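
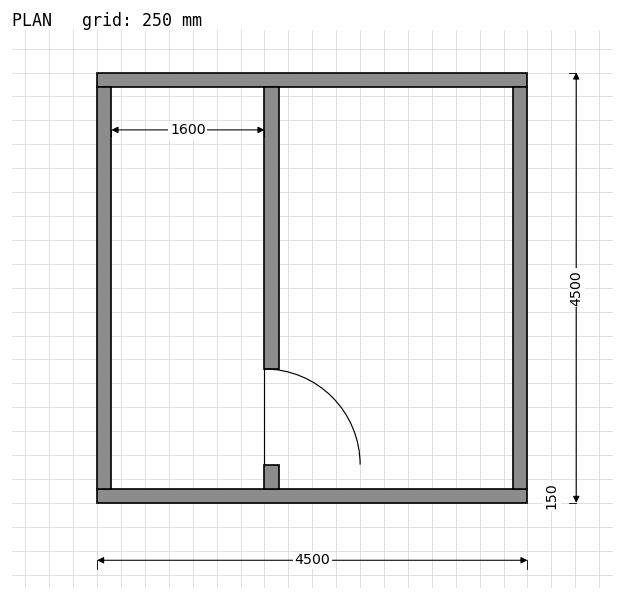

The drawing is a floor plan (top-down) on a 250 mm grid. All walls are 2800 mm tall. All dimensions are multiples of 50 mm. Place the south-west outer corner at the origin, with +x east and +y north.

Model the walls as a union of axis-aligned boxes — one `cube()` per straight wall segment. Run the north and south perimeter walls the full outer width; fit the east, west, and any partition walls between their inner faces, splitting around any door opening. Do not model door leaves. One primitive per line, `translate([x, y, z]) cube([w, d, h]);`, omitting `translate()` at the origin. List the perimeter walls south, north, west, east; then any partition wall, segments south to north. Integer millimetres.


cube([4500, 150, 2800]);
translate([0, 4350, 0]) cube([4500, 150, 2800]);
translate([0, 150, 0]) cube([150, 4200, 2800]);
translate([4350, 150, 0]) cube([150, 4200, 2800]);
translate([1750, 150, 0]) cube([150, 250, 2800]);
translate([1750, 1400, 0]) cube([150, 2950, 2800]);


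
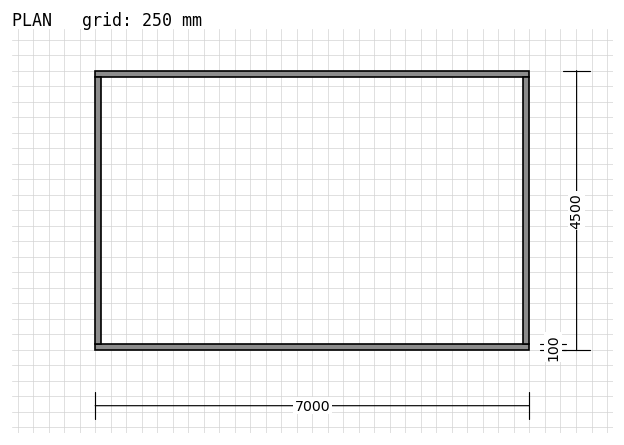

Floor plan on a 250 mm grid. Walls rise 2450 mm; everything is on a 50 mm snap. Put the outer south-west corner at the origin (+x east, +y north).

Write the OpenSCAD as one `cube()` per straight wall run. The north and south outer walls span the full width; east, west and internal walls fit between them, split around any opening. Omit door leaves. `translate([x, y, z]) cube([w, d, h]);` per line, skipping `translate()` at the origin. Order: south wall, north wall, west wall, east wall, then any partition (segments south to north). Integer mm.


cube([7000, 100, 2450]);
translate([0, 4400, 0]) cube([7000, 100, 2450]);
translate([0, 100, 0]) cube([100, 4300, 2450]);
translate([6900, 100, 0]) cube([100, 4300, 2450]);


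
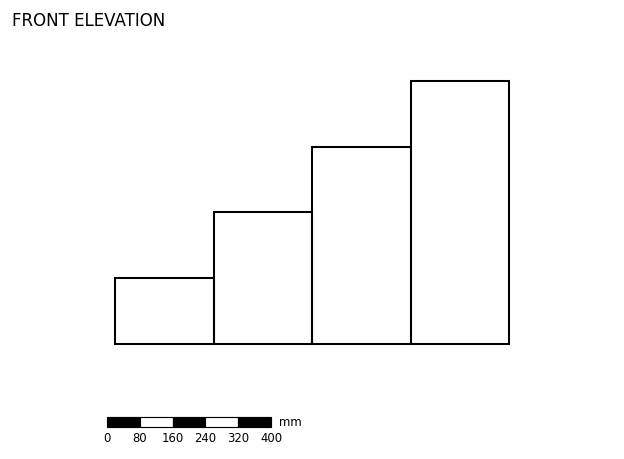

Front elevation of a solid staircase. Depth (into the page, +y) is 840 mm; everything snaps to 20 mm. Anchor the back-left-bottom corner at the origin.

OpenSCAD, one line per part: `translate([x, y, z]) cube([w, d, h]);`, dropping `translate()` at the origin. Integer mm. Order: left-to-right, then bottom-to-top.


cube([240, 840, 160]);
translate([240, 0, 0]) cube([240, 840, 320]);
translate([480, 0, 0]) cube([240, 840, 480]);
translate([720, 0, 0]) cube([240, 840, 640]);


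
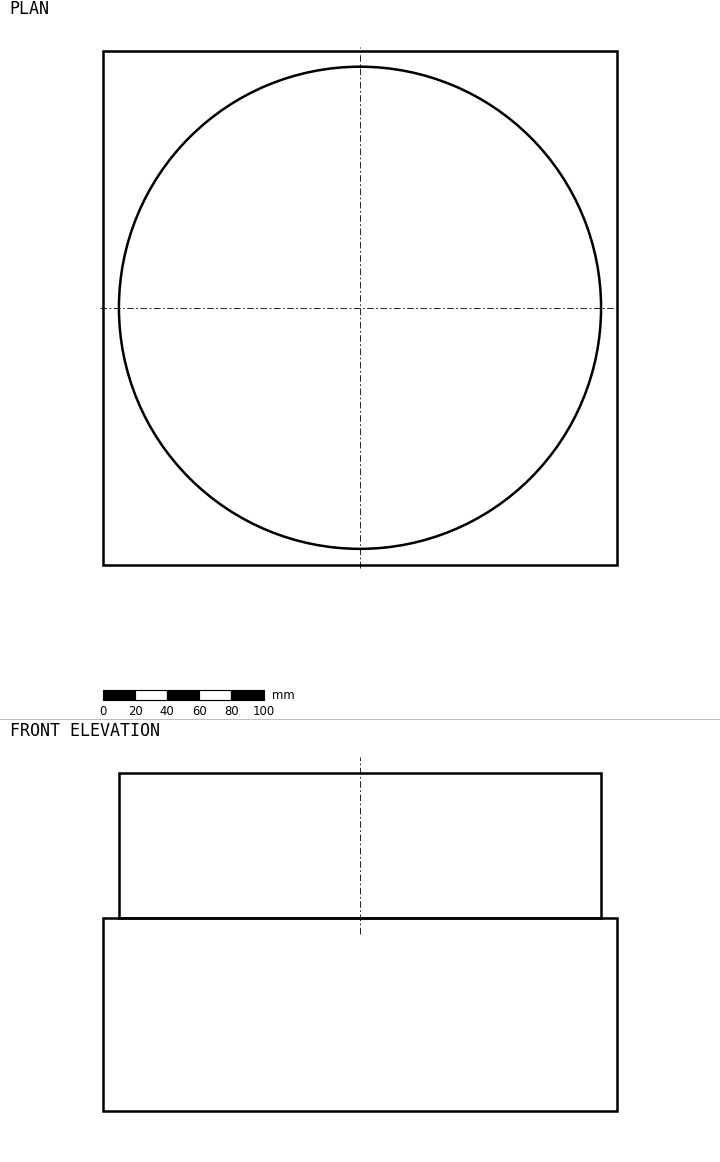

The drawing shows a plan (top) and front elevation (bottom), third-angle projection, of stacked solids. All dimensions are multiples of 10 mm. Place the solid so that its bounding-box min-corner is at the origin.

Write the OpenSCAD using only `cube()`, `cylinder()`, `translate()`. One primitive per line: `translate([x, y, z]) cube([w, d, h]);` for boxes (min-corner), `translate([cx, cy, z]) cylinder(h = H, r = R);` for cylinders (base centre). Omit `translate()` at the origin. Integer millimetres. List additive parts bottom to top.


cube([320, 320, 120]);
translate([160, 160, 120]) cylinder(h = 90, r = 150);


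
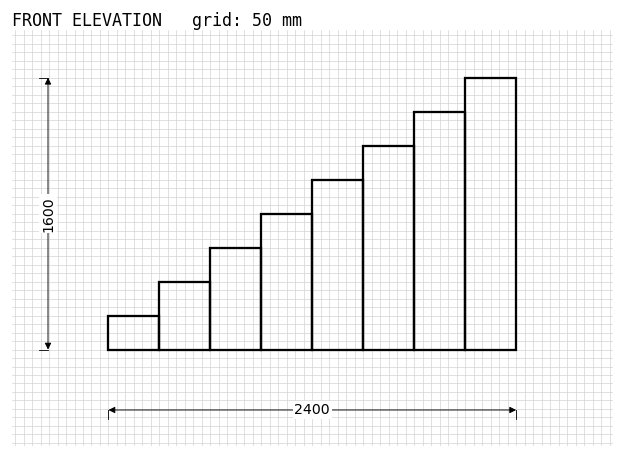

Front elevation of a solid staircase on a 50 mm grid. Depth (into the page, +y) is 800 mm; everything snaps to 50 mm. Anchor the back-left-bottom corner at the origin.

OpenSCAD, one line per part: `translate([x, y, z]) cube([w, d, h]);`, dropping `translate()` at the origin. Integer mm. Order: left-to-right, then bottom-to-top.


cube([300, 800, 200]);
translate([300, 0, 0]) cube([300, 800, 400]);
translate([600, 0, 0]) cube([300, 800, 600]);
translate([900, 0, 0]) cube([300, 800, 800]);
translate([1200, 0, 0]) cube([300, 800, 1000]);
translate([1500, 0, 0]) cube([300, 800, 1200]);
translate([1800, 0, 0]) cube([300, 800, 1400]);
translate([2100, 0, 0]) cube([300, 800, 1600]);


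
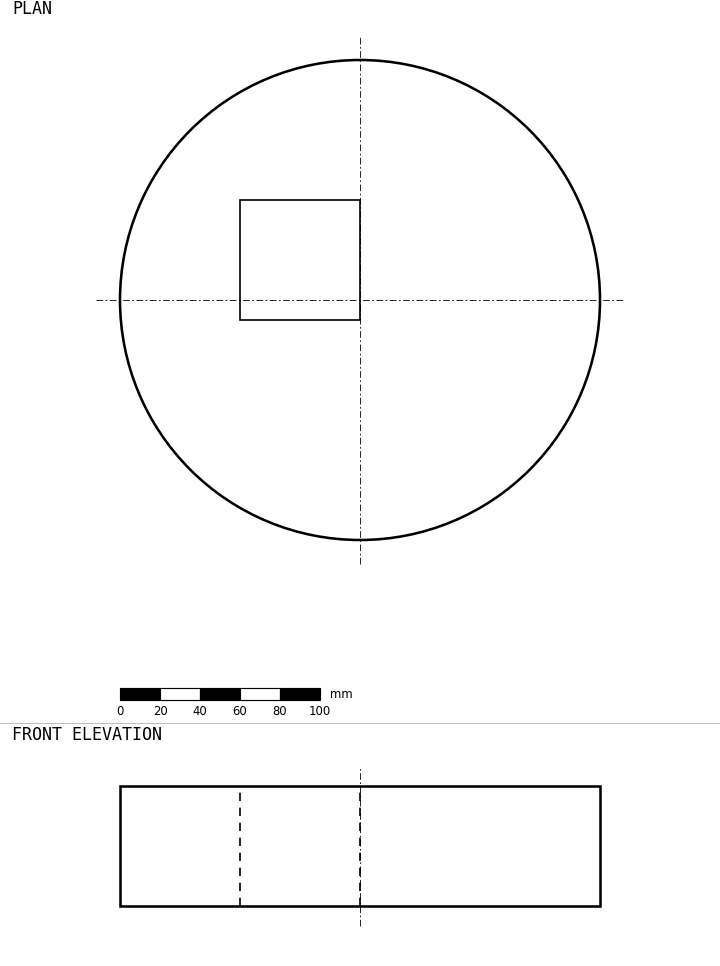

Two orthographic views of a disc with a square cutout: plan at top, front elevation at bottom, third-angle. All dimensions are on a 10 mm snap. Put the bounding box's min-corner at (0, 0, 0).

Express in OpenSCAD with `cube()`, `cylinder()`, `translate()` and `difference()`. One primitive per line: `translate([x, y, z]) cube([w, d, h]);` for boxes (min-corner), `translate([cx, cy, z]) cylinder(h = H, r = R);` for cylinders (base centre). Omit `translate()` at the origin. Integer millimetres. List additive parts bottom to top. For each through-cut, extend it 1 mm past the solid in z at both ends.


difference() {
  translate([120, 120, 0]) cylinder(h = 60, r = 120);
  translate([60, 110, -1]) cube([60, 60, 62]);
}


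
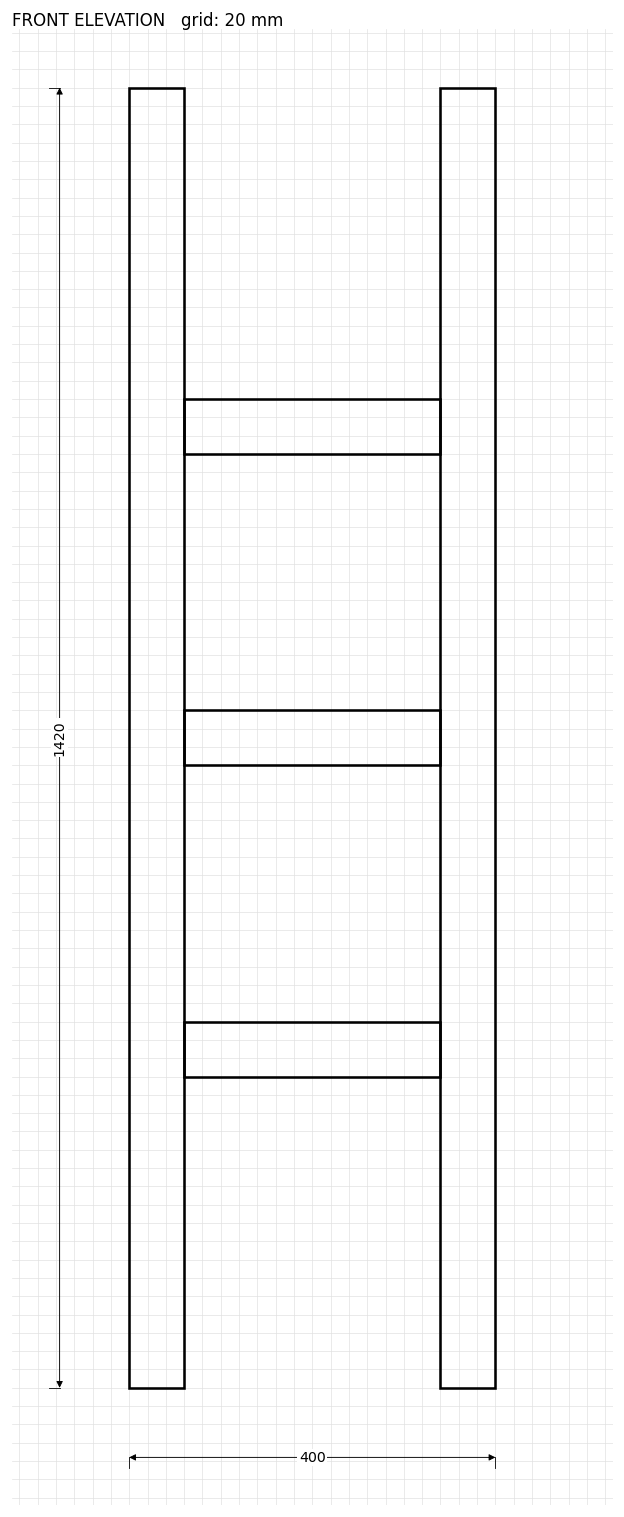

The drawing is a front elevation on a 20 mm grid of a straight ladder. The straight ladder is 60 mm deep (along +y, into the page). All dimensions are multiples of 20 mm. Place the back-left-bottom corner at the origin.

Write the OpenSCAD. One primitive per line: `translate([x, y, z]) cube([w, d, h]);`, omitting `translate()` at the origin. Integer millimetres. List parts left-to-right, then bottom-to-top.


cube([60, 60, 1420]);
translate([60, 0, 340]) cube([280, 60, 60]);
translate([60, 0, 680]) cube([280, 60, 60]);
translate([60, 0, 1020]) cube([280, 60, 60]);
translate([340, 0, 0]) cube([60, 60, 1420]);


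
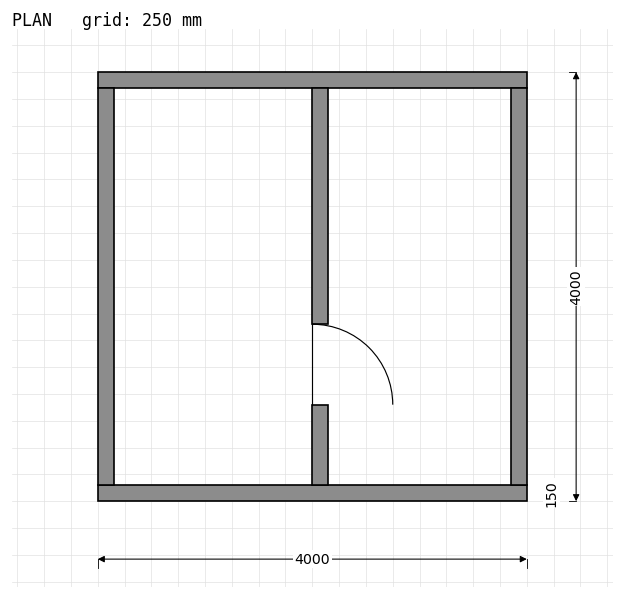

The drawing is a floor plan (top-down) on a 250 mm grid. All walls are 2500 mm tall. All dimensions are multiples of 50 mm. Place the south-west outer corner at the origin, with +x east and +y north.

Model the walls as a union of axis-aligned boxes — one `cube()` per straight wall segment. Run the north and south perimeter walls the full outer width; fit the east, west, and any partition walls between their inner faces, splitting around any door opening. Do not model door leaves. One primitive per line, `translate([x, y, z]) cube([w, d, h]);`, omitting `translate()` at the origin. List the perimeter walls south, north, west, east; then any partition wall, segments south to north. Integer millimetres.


cube([4000, 150, 2500]);
translate([0, 3850, 0]) cube([4000, 150, 2500]);
translate([0, 150, 0]) cube([150, 3700, 2500]);
translate([3850, 150, 0]) cube([150, 3700, 2500]);
translate([2000, 150, 0]) cube([150, 750, 2500]);
translate([2000, 1650, 0]) cube([150, 2200, 2500]);


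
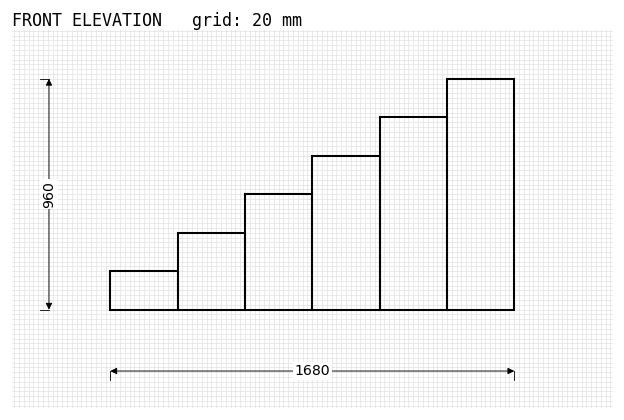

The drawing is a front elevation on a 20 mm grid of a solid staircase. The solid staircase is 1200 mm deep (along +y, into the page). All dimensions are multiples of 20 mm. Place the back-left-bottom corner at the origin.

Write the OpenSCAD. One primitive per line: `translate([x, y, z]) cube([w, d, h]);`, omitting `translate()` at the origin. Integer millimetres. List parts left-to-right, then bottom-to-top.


cube([280, 1200, 160]);
translate([280, 0, 0]) cube([280, 1200, 320]);
translate([560, 0, 0]) cube([280, 1200, 480]);
translate([840, 0, 0]) cube([280, 1200, 640]);
translate([1120, 0, 0]) cube([280, 1200, 800]);
translate([1400, 0, 0]) cube([280, 1200, 960]);


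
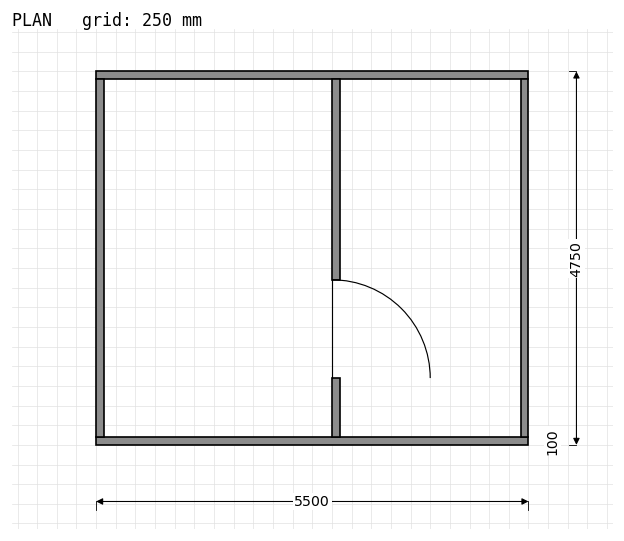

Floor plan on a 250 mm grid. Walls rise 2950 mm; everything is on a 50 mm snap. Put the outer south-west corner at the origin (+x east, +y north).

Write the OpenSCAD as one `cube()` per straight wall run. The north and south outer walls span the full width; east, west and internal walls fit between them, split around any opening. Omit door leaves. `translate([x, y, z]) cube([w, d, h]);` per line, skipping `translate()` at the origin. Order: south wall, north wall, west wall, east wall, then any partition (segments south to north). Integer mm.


cube([5500, 100, 2950]);
translate([0, 4650, 0]) cube([5500, 100, 2950]);
translate([0, 100, 0]) cube([100, 4550, 2950]);
translate([5400, 100, 0]) cube([100, 4550, 2950]);
translate([3000, 100, 0]) cube([100, 750, 2950]);
translate([3000, 2100, 0]) cube([100, 2550, 2950]);


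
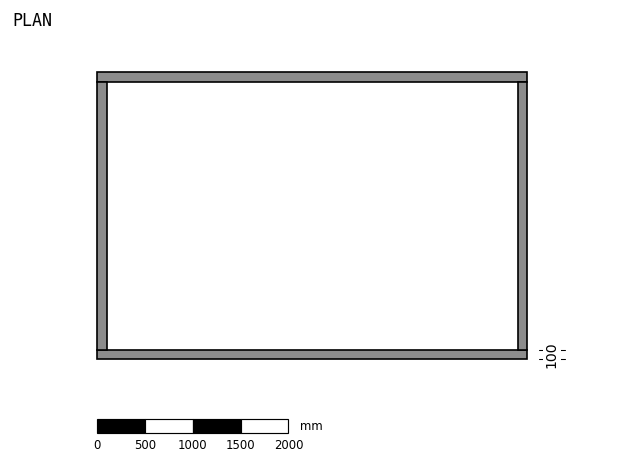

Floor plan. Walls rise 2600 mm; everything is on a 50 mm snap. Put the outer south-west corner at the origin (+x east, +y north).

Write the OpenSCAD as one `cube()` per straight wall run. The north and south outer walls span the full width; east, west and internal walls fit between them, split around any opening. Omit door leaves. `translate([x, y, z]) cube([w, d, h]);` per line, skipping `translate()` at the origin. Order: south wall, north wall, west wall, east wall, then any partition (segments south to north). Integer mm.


cube([4500, 100, 2600]);
translate([0, 2900, 0]) cube([4500, 100, 2600]);
translate([0, 100, 0]) cube([100, 2800, 2600]);
translate([4400, 100, 0]) cube([100, 2800, 2600]);


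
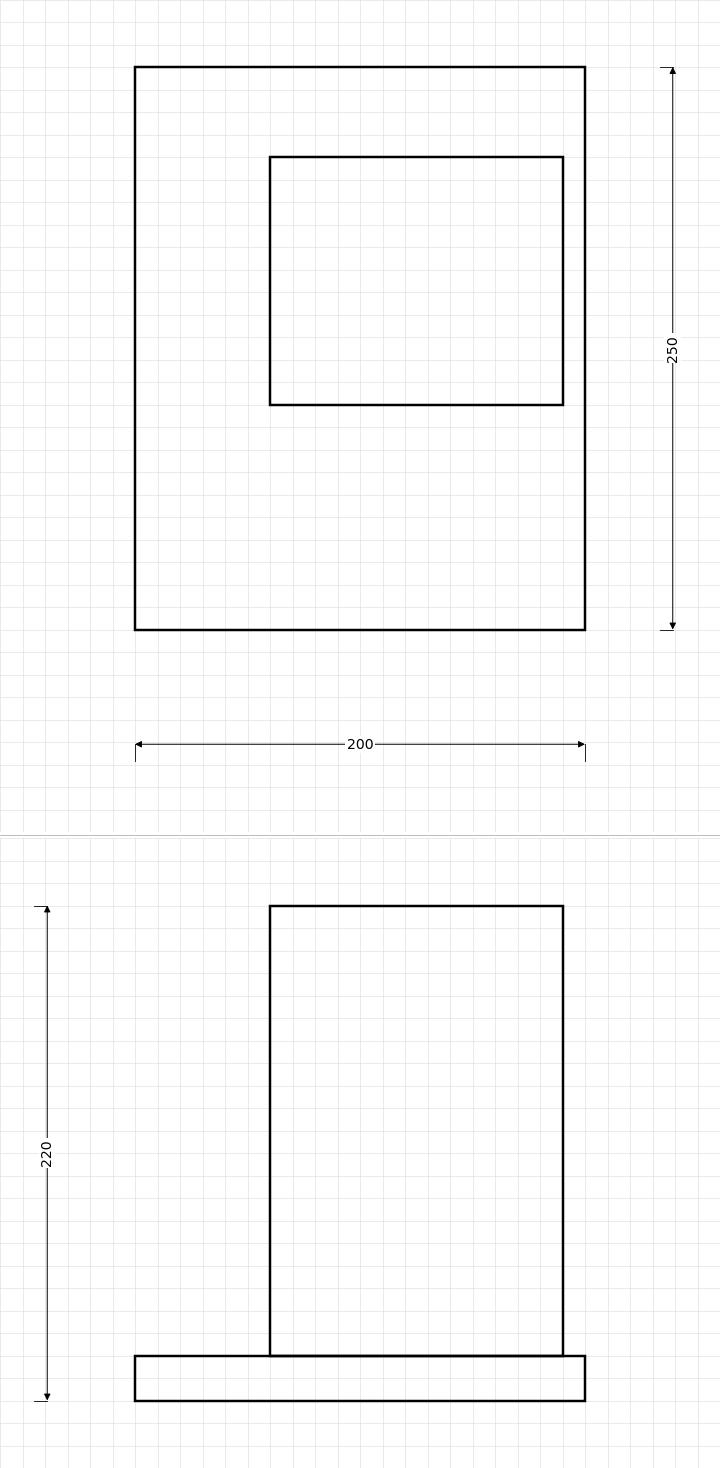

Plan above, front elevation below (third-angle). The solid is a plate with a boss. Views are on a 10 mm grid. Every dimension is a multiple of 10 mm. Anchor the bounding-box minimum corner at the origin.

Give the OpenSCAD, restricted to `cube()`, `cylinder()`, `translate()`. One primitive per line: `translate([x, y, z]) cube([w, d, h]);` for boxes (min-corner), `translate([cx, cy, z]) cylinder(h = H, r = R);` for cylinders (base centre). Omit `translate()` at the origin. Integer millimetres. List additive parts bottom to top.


cube([200, 250, 20]);
translate([60, 100, 20]) cube([130, 110, 200]);


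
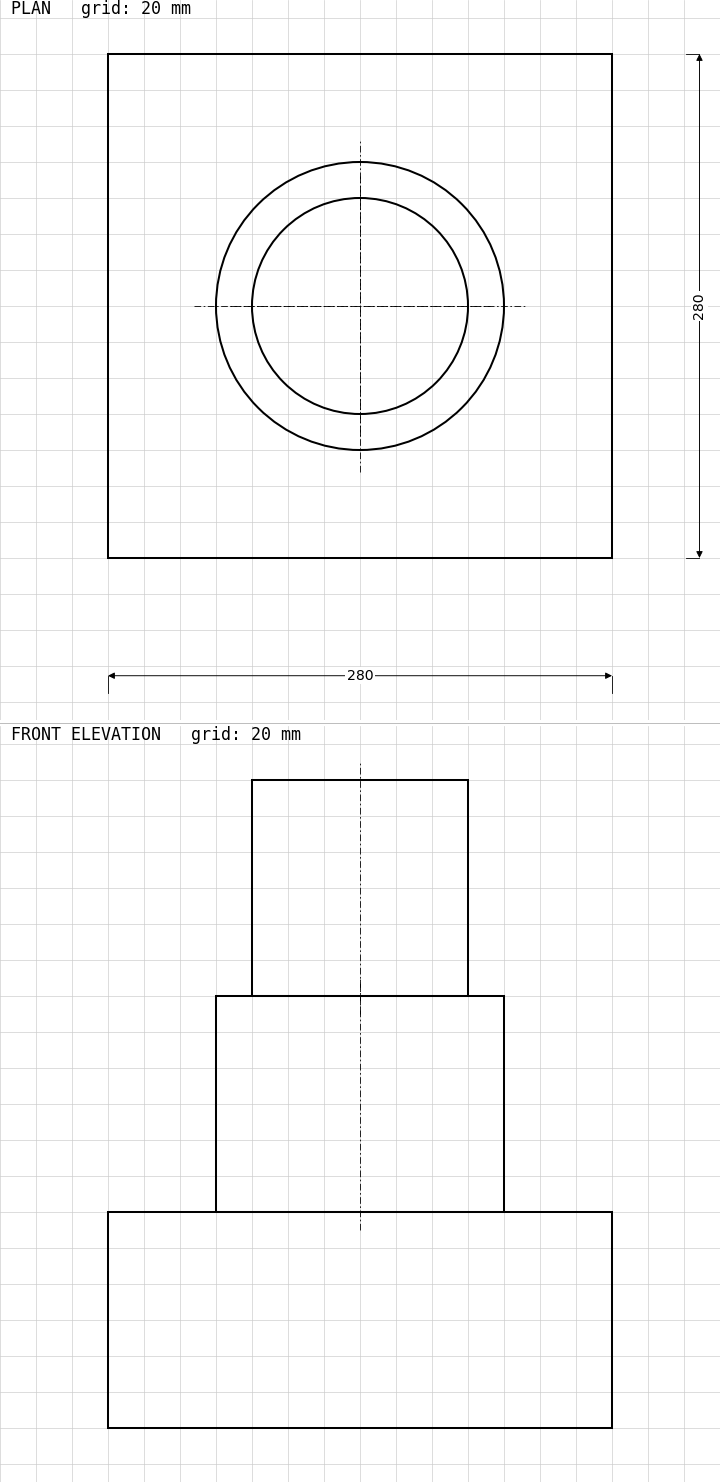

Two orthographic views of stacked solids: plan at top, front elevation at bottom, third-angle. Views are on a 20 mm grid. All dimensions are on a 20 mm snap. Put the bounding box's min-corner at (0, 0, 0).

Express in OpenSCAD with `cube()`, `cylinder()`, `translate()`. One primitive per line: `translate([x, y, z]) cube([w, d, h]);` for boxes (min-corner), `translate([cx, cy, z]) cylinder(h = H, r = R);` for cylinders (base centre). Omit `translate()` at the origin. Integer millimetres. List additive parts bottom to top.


cube([280, 280, 120]);
translate([140, 140, 120]) cylinder(h = 120, r = 80);
translate([140, 140, 240]) cylinder(h = 120, r = 60);


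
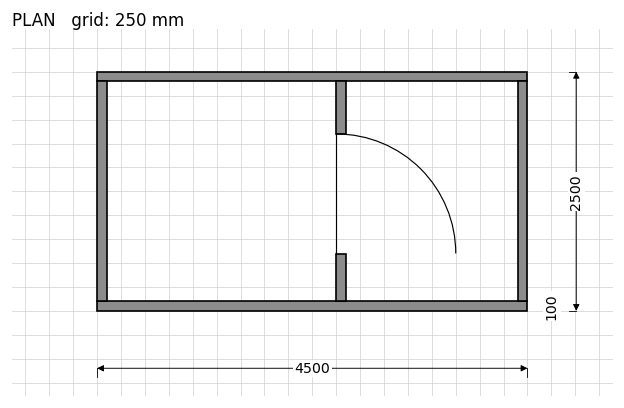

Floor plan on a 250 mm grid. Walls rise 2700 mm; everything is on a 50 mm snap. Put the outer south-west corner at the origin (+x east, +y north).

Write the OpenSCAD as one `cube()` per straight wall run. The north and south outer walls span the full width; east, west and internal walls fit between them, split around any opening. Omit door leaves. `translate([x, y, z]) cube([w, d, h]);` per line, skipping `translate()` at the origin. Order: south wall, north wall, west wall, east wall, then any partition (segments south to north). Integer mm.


cube([4500, 100, 2700]);
translate([0, 2400, 0]) cube([4500, 100, 2700]);
translate([0, 100, 0]) cube([100, 2300, 2700]);
translate([4400, 100, 0]) cube([100, 2300, 2700]);
translate([2500, 100, 0]) cube([100, 500, 2700]);
translate([2500, 1850, 0]) cube([100, 550, 2700]);


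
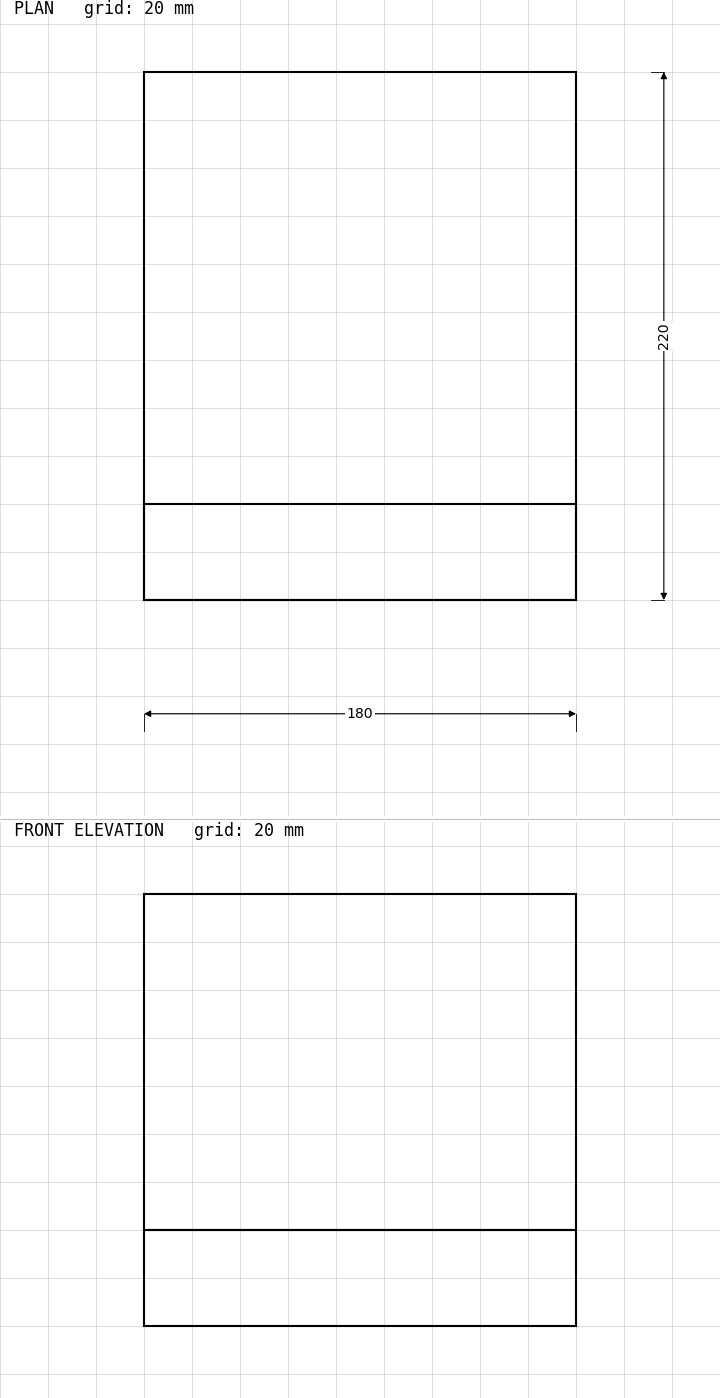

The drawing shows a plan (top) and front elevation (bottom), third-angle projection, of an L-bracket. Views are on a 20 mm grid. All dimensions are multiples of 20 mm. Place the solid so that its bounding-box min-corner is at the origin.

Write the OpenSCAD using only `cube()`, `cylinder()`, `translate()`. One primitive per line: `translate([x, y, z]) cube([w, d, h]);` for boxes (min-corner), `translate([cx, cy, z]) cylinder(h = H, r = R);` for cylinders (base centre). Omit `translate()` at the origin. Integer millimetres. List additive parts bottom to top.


cube([180, 220, 40]);
translate([0, 0, 40]) cube([180, 40, 140]);


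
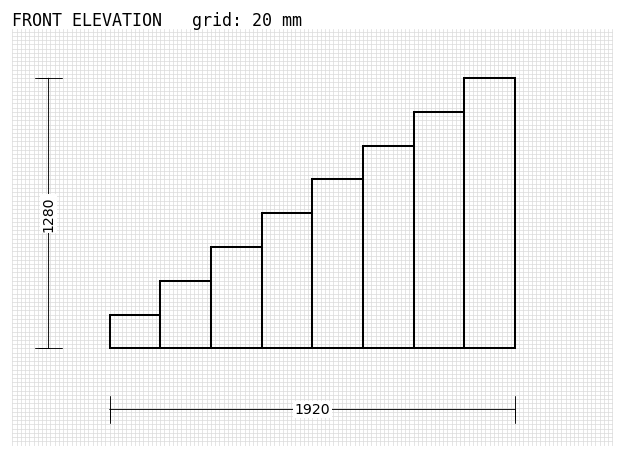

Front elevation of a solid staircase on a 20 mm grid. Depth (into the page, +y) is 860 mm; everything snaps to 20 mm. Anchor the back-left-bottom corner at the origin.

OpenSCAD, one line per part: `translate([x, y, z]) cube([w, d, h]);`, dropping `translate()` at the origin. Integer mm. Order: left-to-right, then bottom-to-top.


cube([240, 860, 160]);
translate([240, 0, 0]) cube([240, 860, 320]);
translate([480, 0, 0]) cube([240, 860, 480]);
translate([720, 0, 0]) cube([240, 860, 640]);
translate([960, 0, 0]) cube([240, 860, 800]);
translate([1200, 0, 0]) cube([240, 860, 960]);
translate([1440, 0, 0]) cube([240, 860, 1120]);
translate([1680, 0, 0]) cube([240, 860, 1280]);


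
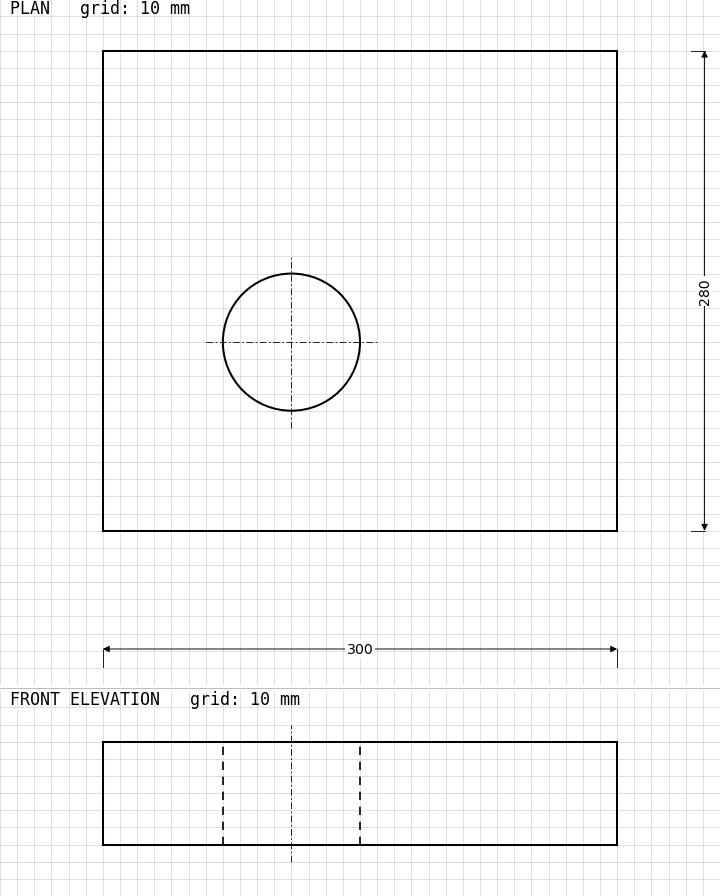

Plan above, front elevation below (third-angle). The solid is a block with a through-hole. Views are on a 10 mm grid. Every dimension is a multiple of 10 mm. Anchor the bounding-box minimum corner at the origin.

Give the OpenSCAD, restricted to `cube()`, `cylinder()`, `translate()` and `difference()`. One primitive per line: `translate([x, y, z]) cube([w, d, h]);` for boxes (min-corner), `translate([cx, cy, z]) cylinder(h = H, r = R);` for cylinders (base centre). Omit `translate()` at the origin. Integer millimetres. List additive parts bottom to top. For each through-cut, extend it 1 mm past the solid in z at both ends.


difference() {
  cube([300, 280, 60]);
  translate([110, 110, -1]) cylinder(h = 62, r = 40);
}


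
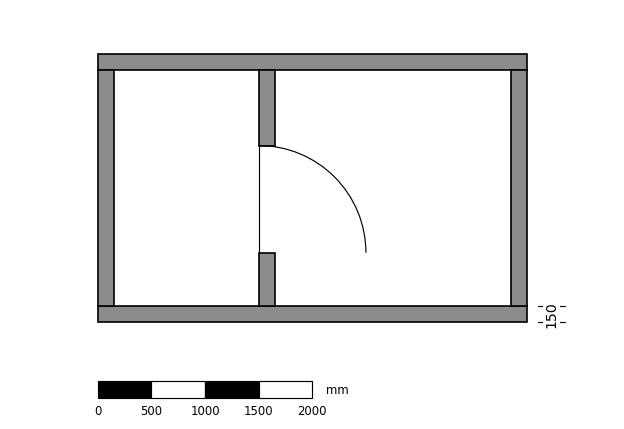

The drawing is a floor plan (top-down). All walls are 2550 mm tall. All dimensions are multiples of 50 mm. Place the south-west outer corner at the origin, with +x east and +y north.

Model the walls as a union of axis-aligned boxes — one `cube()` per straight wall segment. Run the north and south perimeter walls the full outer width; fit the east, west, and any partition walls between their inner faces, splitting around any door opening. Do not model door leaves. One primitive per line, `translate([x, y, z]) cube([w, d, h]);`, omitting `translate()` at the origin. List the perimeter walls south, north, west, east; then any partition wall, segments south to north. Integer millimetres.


cube([4000, 150, 2550]);
translate([0, 2350, 0]) cube([4000, 150, 2550]);
translate([0, 150, 0]) cube([150, 2200, 2550]);
translate([3850, 150, 0]) cube([150, 2200, 2550]);
translate([1500, 150, 0]) cube([150, 500, 2550]);
translate([1500, 1650, 0]) cube([150, 700, 2550]);


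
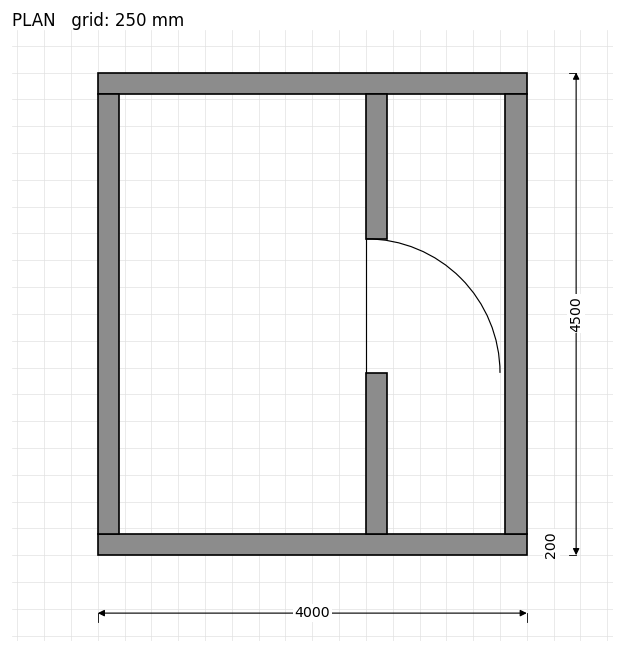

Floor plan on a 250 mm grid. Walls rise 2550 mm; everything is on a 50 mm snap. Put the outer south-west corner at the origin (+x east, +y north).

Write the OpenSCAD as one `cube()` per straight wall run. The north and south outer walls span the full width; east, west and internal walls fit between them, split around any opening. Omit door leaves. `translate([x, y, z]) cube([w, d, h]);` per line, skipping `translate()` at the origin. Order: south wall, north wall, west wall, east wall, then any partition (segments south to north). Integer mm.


cube([4000, 200, 2550]);
translate([0, 4300, 0]) cube([4000, 200, 2550]);
translate([0, 200, 0]) cube([200, 4100, 2550]);
translate([3800, 200, 0]) cube([200, 4100, 2550]);
translate([2500, 200, 0]) cube([200, 1500, 2550]);
translate([2500, 2950, 0]) cube([200, 1350, 2550]);


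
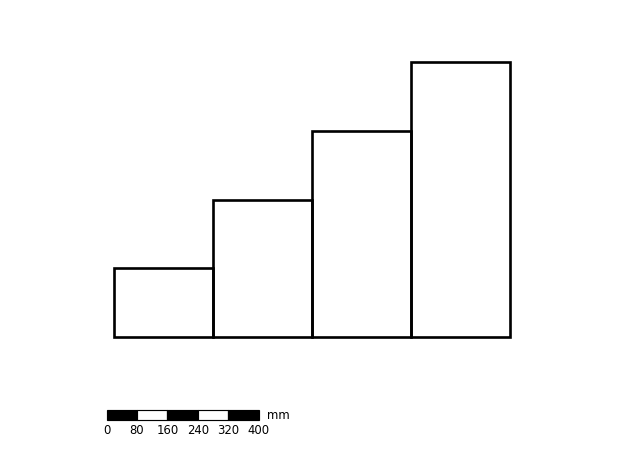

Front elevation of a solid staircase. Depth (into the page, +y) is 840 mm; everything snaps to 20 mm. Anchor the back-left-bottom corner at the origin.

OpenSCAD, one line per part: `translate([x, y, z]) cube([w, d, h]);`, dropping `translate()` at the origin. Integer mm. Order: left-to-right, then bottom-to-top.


cube([260, 840, 180]);
translate([260, 0, 0]) cube([260, 840, 360]);
translate([520, 0, 0]) cube([260, 840, 540]);
translate([780, 0, 0]) cube([260, 840, 720]);


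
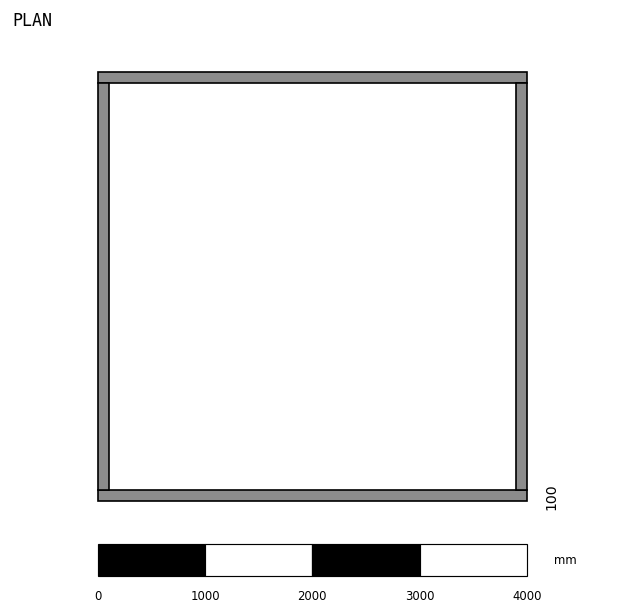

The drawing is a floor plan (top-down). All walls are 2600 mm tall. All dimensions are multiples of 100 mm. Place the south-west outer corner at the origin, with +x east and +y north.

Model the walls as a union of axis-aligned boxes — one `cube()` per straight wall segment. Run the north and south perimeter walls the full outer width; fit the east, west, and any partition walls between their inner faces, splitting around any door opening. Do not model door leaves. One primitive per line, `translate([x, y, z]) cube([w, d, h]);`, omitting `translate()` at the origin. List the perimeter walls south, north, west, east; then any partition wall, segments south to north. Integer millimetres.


cube([4000, 100, 2600]);
translate([0, 3900, 0]) cube([4000, 100, 2600]);
translate([0, 100, 0]) cube([100, 3800, 2600]);
translate([3900, 100, 0]) cube([100, 3800, 2600]);


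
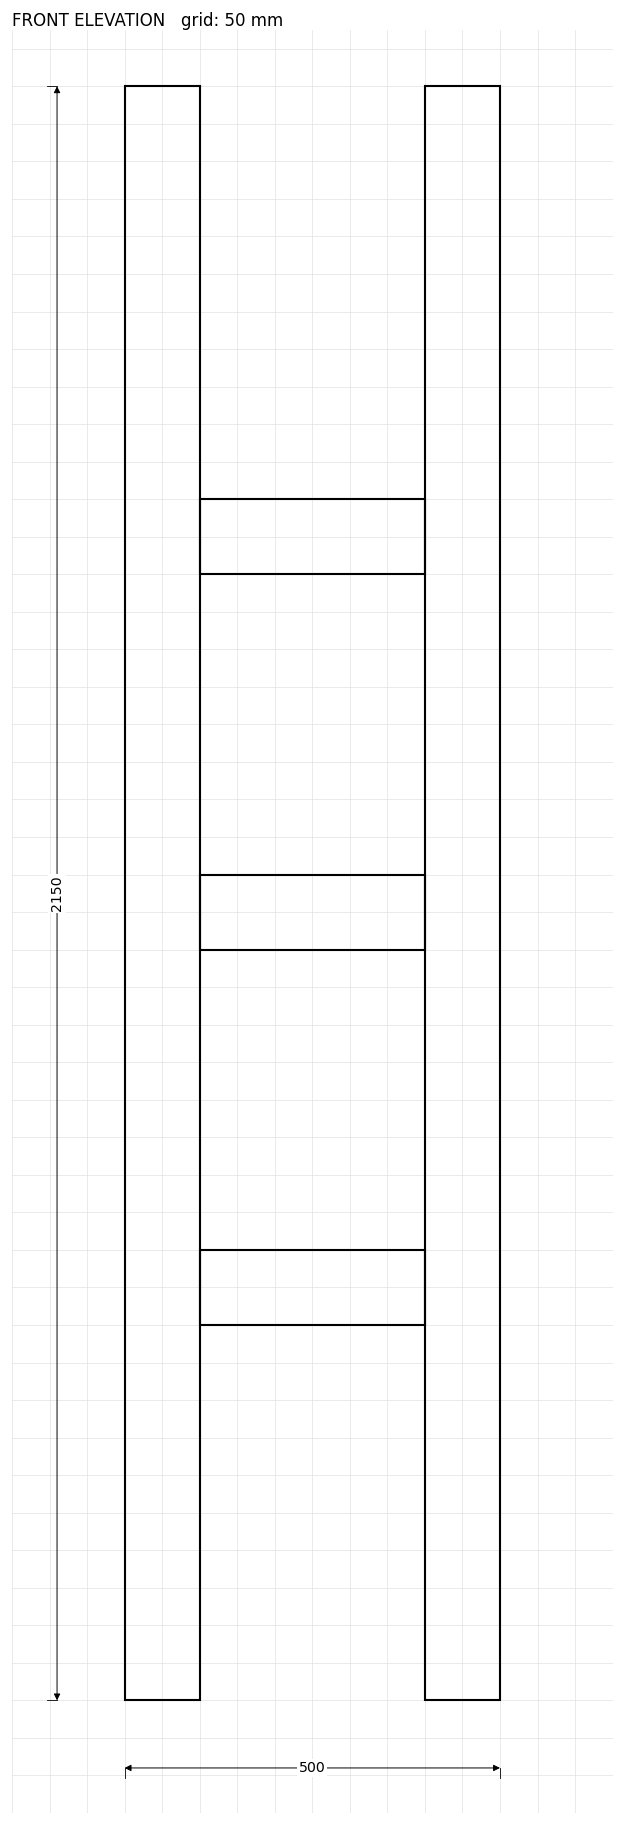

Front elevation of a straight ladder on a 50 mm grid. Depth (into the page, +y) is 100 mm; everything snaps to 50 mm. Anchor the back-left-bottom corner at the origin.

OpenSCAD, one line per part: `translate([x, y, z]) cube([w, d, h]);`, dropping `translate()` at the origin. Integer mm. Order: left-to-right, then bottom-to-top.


cube([100, 100, 2150]);
translate([100, 0, 500]) cube([300, 100, 100]);
translate([100, 0, 1000]) cube([300, 100, 100]);
translate([100, 0, 1500]) cube([300, 100, 100]);
translate([400, 0, 0]) cube([100, 100, 2150]);


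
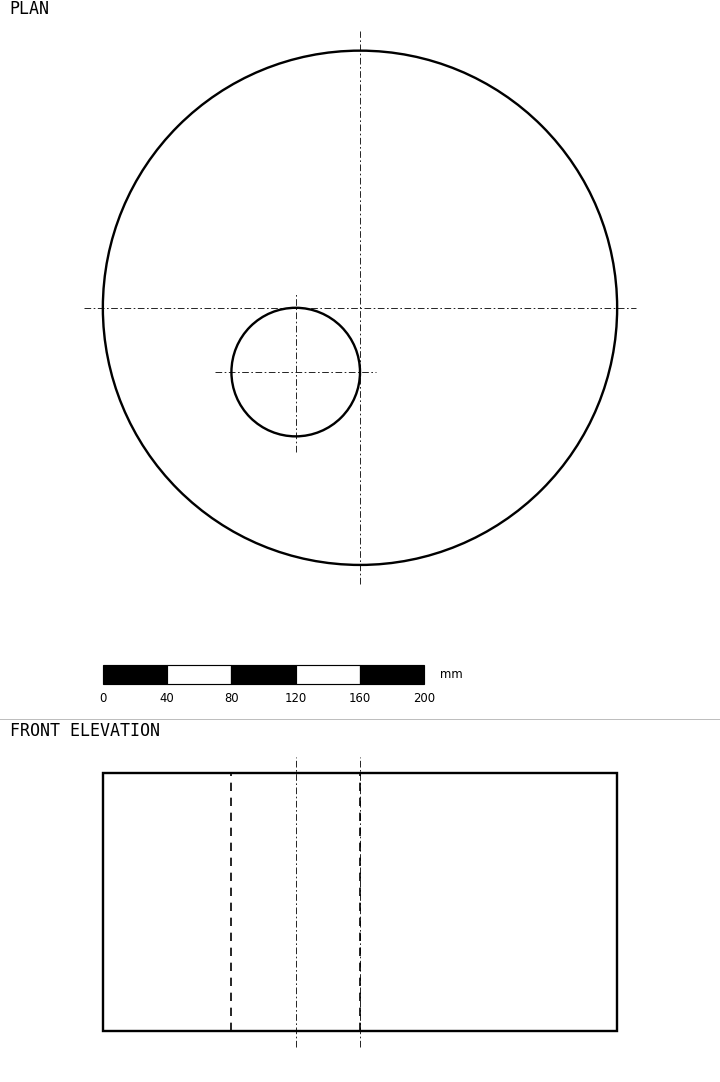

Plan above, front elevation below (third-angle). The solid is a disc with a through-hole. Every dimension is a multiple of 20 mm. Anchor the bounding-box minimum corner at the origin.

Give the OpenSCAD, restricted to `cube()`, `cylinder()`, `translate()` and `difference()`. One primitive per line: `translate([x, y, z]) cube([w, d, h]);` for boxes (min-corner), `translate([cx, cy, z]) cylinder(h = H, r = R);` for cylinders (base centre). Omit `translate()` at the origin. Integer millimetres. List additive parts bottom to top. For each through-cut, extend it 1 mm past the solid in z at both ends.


difference() {
  translate([160, 160, 0]) cylinder(h = 160, r = 160);
  translate([120, 120, -1]) cylinder(h = 162, r = 40);
}


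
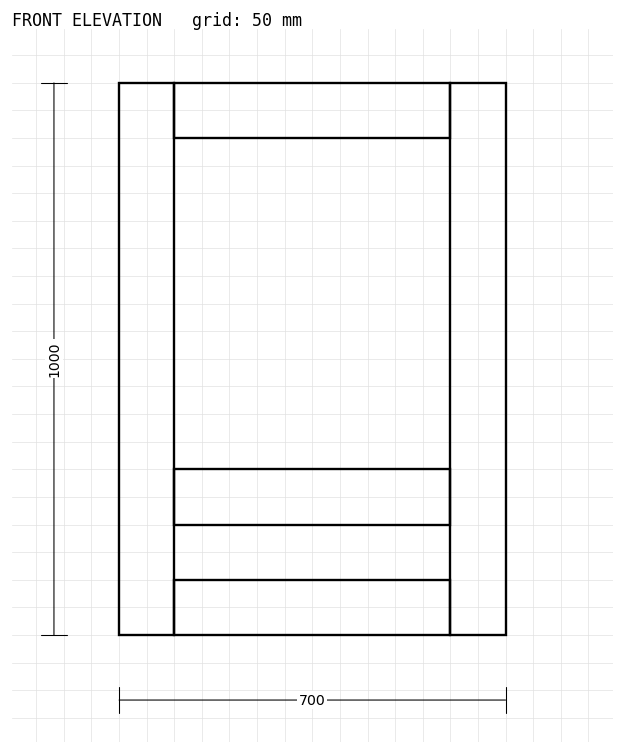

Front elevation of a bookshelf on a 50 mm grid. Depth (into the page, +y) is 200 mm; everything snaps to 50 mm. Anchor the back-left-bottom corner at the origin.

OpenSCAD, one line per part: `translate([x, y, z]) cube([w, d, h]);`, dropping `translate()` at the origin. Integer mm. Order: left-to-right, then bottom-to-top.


cube([100, 200, 1000]);
translate([100, 0, 0]) cube([500, 200, 100]);
translate([100, 0, 200]) cube([500, 200, 100]);
translate([100, 0, 900]) cube([500, 200, 100]);
translate([600, 0, 0]) cube([100, 200, 1000]);


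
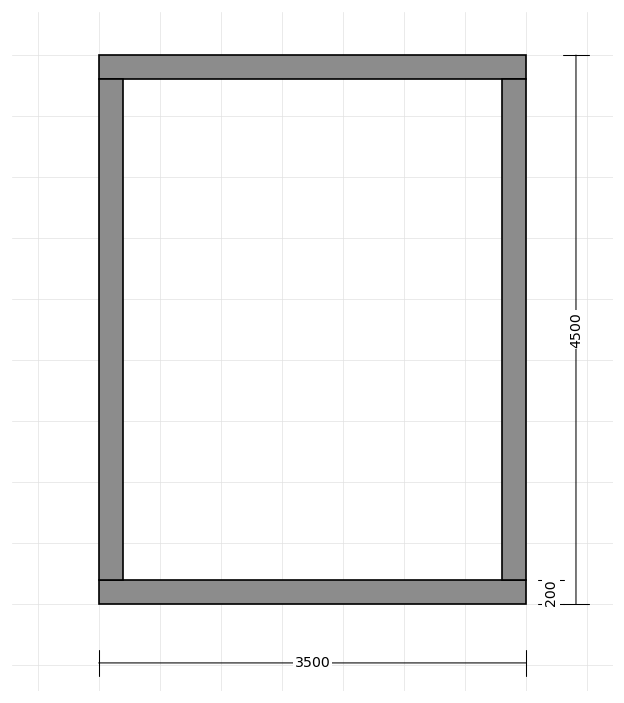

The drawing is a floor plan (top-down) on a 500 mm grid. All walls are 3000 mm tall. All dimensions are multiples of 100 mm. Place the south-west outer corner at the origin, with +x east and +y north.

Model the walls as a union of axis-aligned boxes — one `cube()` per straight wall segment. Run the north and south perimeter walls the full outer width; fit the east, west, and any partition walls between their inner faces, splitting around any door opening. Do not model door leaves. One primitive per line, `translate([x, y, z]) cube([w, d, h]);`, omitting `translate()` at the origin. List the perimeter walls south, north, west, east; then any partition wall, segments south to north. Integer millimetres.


cube([3500, 200, 3000]);
translate([0, 4300, 0]) cube([3500, 200, 3000]);
translate([0, 200, 0]) cube([200, 4100, 3000]);
translate([3300, 200, 0]) cube([200, 4100, 3000]);


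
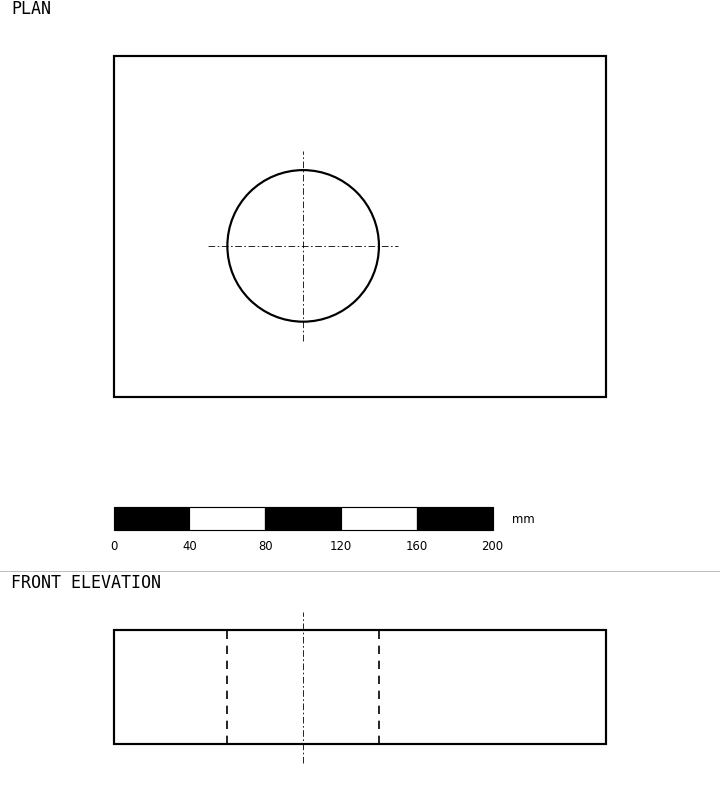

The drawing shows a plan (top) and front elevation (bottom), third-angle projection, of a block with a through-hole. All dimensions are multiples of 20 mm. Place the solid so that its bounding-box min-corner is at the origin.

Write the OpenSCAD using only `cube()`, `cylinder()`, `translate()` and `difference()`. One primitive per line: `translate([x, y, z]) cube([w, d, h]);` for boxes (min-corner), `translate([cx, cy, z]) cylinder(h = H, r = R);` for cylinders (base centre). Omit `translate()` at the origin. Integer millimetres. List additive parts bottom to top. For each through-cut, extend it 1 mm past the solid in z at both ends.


difference() {
  cube([260, 180, 60]);
  translate([100, 80, -1]) cylinder(h = 62, r = 40);
}


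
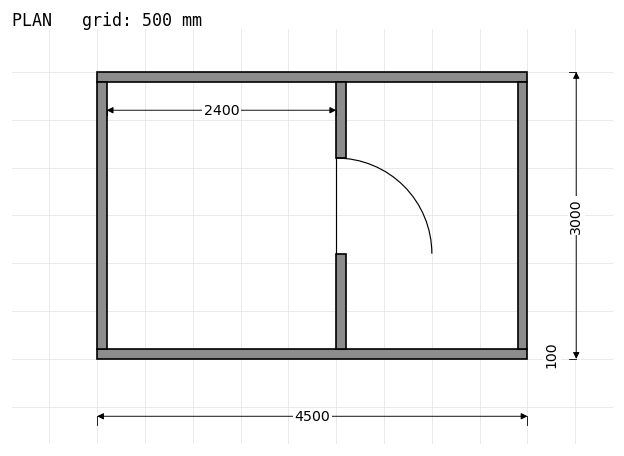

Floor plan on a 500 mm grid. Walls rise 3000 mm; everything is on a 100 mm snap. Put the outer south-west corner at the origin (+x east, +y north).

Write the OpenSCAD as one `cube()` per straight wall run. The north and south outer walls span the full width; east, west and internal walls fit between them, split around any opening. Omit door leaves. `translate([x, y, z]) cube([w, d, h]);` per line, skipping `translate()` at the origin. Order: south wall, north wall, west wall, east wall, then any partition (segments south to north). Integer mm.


cube([4500, 100, 3000]);
translate([0, 2900, 0]) cube([4500, 100, 3000]);
translate([0, 100, 0]) cube([100, 2800, 3000]);
translate([4400, 100, 0]) cube([100, 2800, 3000]);
translate([2500, 100, 0]) cube([100, 1000, 3000]);
translate([2500, 2100, 0]) cube([100, 800, 3000]);


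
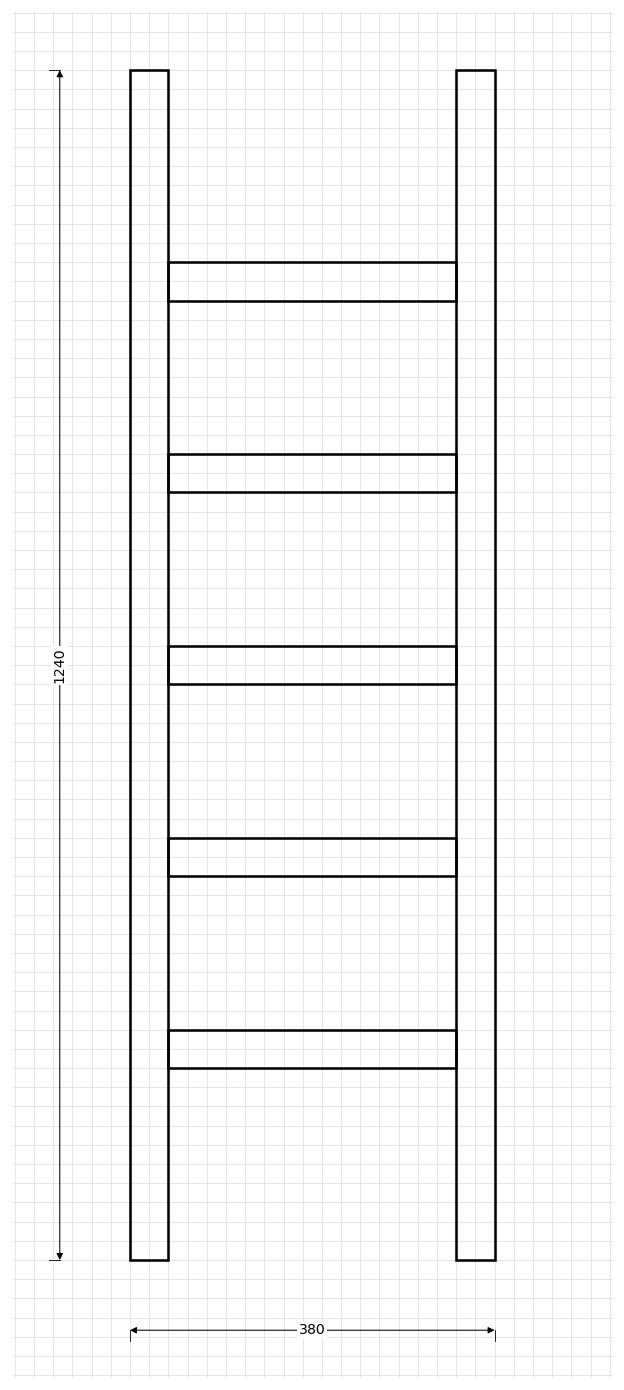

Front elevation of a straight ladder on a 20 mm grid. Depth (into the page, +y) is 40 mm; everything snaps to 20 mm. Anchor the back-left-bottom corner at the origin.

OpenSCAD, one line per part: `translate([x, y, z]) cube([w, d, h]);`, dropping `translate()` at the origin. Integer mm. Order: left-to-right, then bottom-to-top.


cube([40, 40, 1240]);
translate([40, 0, 200]) cube([300, 40, 40]);
translate([40, 0, 400]) cube([300, 40, 40]);
translate([40, 0, 600]) cube([300, 40, 40]);
translate([40, 0, 800]) cube([300, 40, 40]);
translate([40, 0, 1000]) cube([300, 40, 40]);
translate([340, 0, 0]) cube([40, 40, 1240]);


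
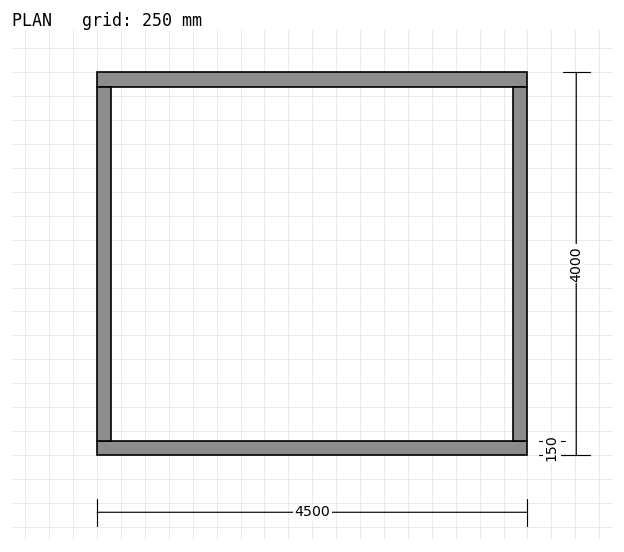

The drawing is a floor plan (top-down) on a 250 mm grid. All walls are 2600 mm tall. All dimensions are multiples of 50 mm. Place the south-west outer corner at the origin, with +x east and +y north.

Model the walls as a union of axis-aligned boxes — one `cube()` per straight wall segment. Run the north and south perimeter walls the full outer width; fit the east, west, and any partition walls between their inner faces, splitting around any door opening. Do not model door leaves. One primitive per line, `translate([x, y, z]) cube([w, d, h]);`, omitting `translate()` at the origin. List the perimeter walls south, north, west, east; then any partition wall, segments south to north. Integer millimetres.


cube([4500, 150, 2600]);
translate([0, 3850, 0]) cube([4500, 150, 2600]);
translate([0, 150, 0]) cube([150, 3700, 2600]);
translate([4350, 150, 0]) cube([150, 3700, 2600]);


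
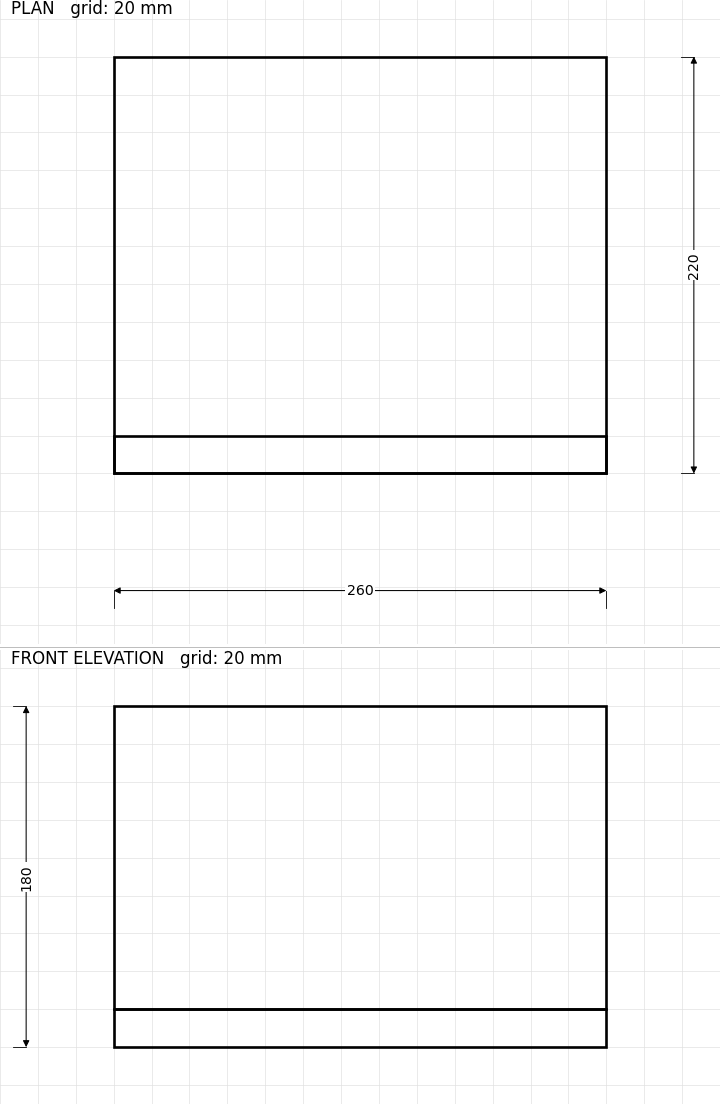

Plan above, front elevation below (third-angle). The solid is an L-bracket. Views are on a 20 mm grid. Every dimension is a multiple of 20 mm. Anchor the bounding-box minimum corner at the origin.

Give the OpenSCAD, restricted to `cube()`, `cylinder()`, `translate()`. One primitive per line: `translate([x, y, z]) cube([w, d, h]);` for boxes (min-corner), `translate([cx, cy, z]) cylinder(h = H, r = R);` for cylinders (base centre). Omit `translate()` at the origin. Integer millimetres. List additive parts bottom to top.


cube([260, 220, 20]);
translate([0, 0, 20]) cube([260, 20, 160]);


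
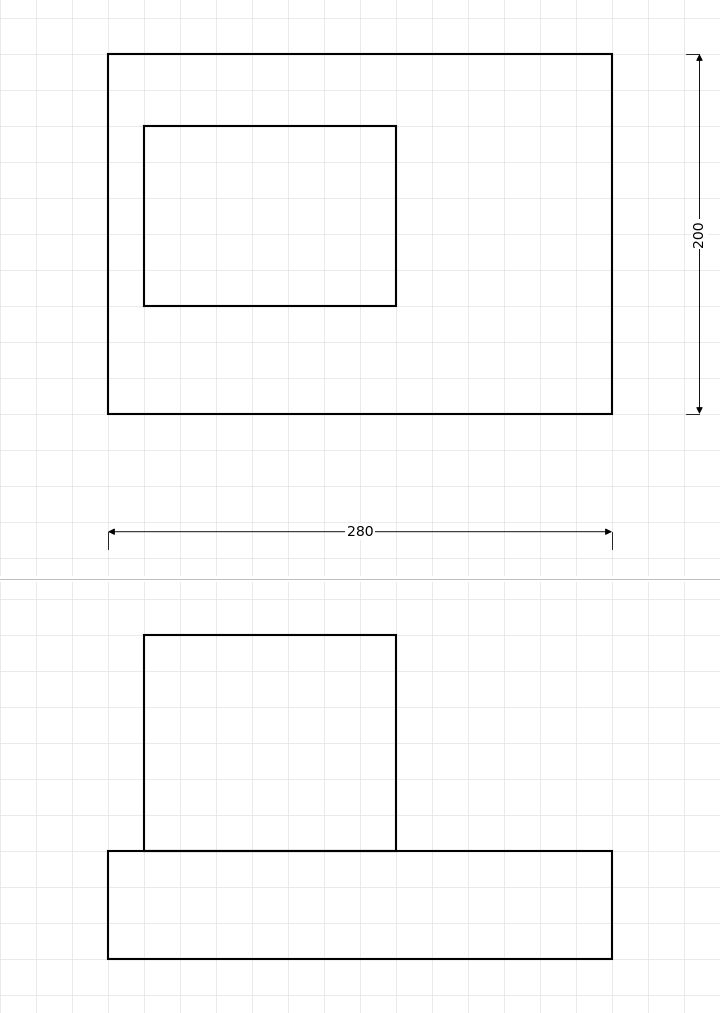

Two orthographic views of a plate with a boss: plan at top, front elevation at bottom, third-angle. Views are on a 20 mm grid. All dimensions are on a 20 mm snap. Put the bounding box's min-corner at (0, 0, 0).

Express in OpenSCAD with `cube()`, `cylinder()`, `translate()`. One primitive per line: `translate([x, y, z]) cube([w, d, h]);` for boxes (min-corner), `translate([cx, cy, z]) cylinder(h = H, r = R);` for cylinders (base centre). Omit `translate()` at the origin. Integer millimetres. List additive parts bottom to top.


cube([280, 200, 60]);
translate([20, 60, 60]) cube([140, 100, 120]);


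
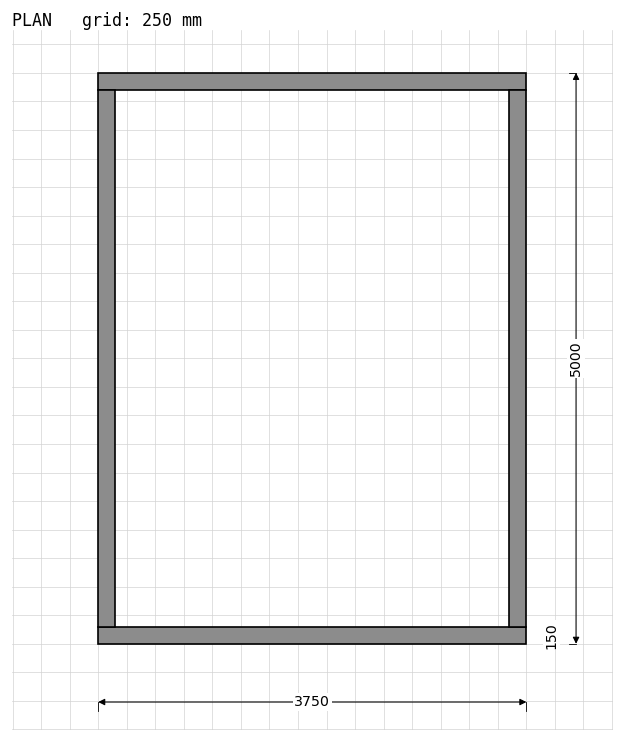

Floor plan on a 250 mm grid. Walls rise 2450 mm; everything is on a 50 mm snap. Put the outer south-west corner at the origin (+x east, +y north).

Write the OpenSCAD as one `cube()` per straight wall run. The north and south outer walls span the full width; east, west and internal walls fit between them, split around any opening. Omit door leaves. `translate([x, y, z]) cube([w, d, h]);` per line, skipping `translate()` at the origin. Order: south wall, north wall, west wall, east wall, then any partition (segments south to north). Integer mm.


cube([3750, 150, 2450]);
translate([0, 4850, 0]) cube([3750, 150, 2450]);
translate([0, 150, 0]) cube([150, 4700, 2450]);
translate([3600, 150, 0]) cube([150, 4700, 2450]);


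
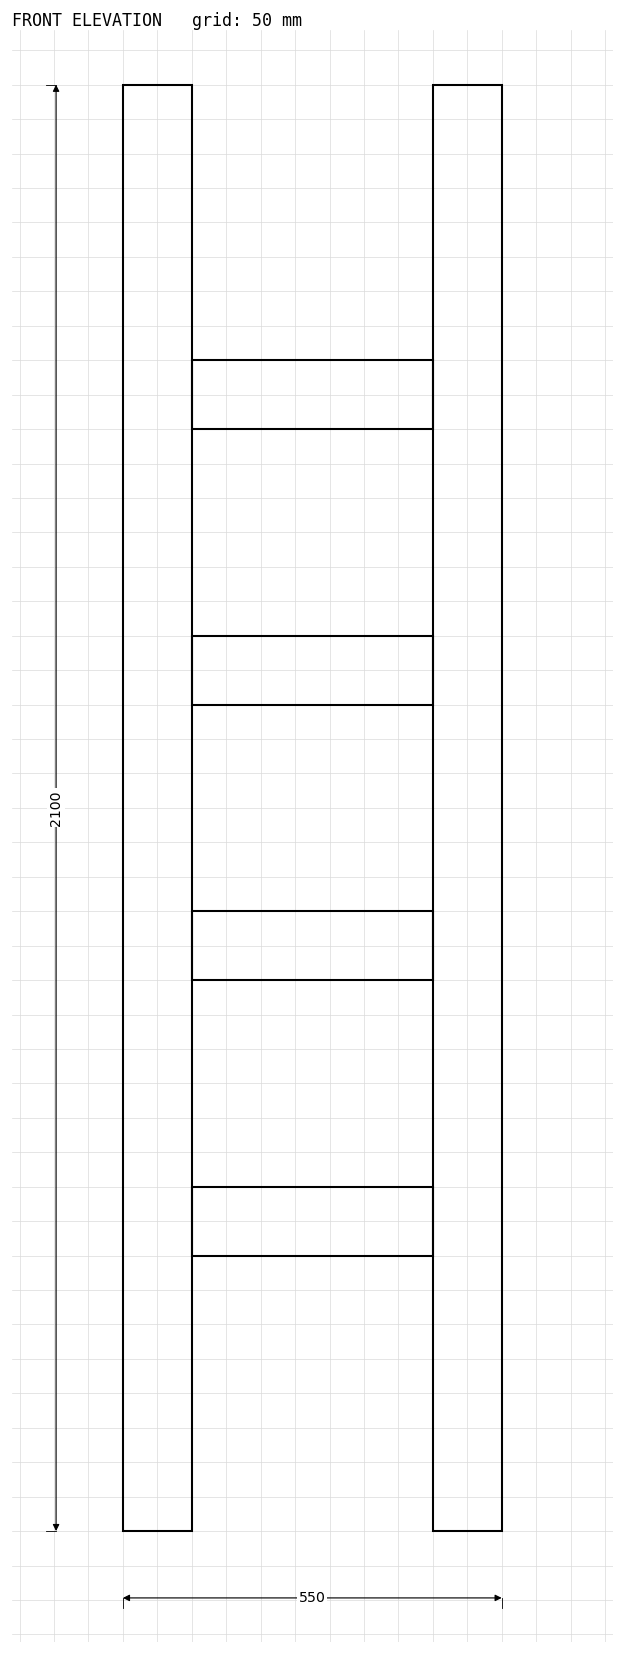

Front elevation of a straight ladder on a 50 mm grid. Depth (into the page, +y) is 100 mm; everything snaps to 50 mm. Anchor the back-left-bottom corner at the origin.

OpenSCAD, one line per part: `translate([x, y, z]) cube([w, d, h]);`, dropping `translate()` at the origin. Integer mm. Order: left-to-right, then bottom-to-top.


cube([100, 100, 2100]);
translate([100, 0, 400]) cube([350, 100, 100]);
translate([100, 0, 800]) cube([350, 100, 100]);
translate([100, 0, 1200]) cube([350, 100, 100]);
translate([100, 0, 1600]) cube([350, 100, 100]);
translate([450, 0, 0]) cube([100, 100, 2100]);


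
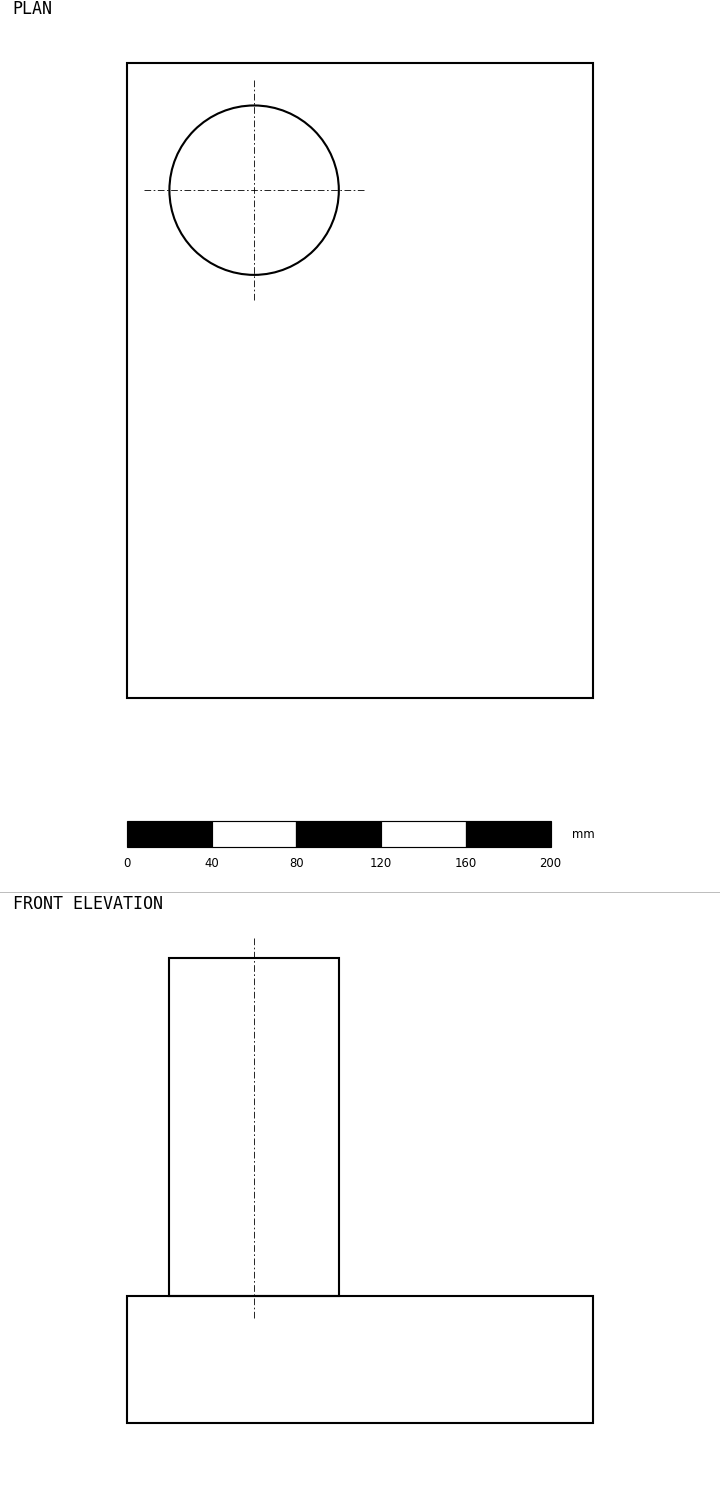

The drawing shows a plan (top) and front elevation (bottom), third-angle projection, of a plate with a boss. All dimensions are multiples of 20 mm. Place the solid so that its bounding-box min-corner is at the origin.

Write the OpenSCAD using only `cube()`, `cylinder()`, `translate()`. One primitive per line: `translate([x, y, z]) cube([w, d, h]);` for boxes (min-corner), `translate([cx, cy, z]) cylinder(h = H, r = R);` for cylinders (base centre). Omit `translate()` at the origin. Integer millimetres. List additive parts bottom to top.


cube([220, 300, 60]);
translate([60, 240, 60]) cylinder(h = 160, r = 40);


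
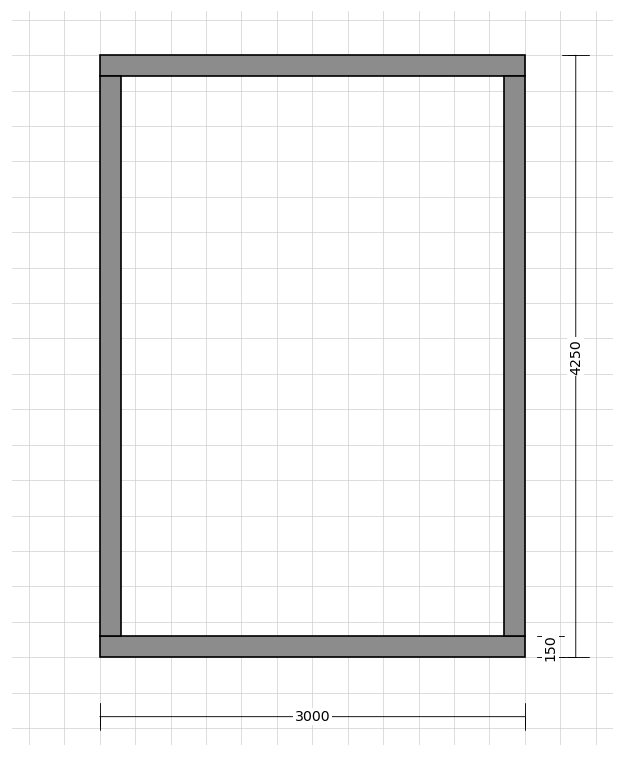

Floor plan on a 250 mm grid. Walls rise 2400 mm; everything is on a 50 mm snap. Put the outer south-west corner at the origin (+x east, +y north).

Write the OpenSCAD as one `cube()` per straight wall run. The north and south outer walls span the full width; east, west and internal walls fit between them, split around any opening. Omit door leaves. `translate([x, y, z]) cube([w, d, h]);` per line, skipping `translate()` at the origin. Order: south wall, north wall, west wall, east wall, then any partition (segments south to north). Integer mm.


cube([3000, 150, 2400]);
translate([0, 4100, 0]) cube([3000, 150, 2400]);
translate([0, 150, 0]) cube([150, 3950, 2400]);
translate([2850, 150, 0]) cube([150, 3950, 2400]);


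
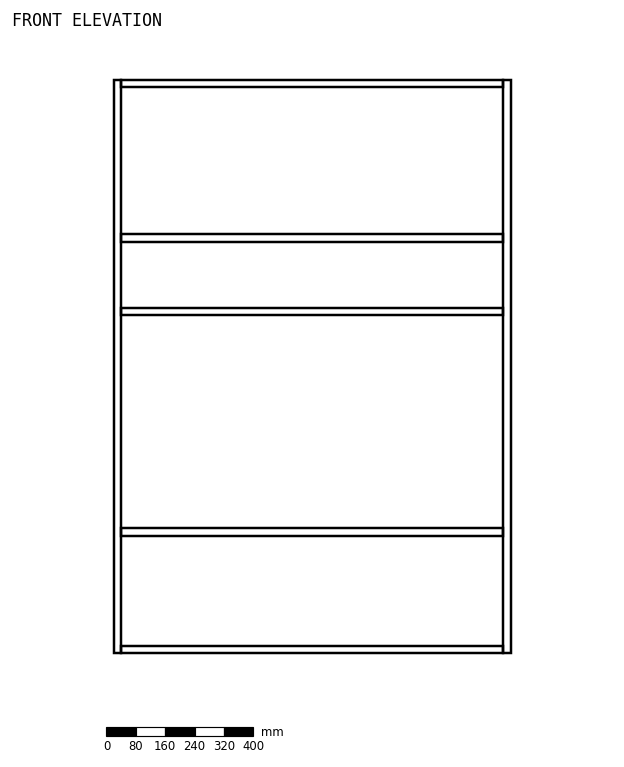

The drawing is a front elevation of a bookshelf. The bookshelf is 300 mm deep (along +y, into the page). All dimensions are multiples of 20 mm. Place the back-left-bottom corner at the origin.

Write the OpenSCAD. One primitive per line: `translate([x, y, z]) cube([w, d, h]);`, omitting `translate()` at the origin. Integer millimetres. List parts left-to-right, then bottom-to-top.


cube([20, 300, 1560]);
translate([20, 0, 0]) cube([1040, 300, 20]);
translate([20, 0, 320]) cube([1040, 300, 20]);
translate([20, 0, 920]) cube([1040, 300, 20]);
translate([20, 0, 1120]) cube([1040, 300, 20]);
translate([20, 0, 1540]) cube([1040, 300, 20]);
translate([1060, 0, 0]) cube([20, 300, 1560]);


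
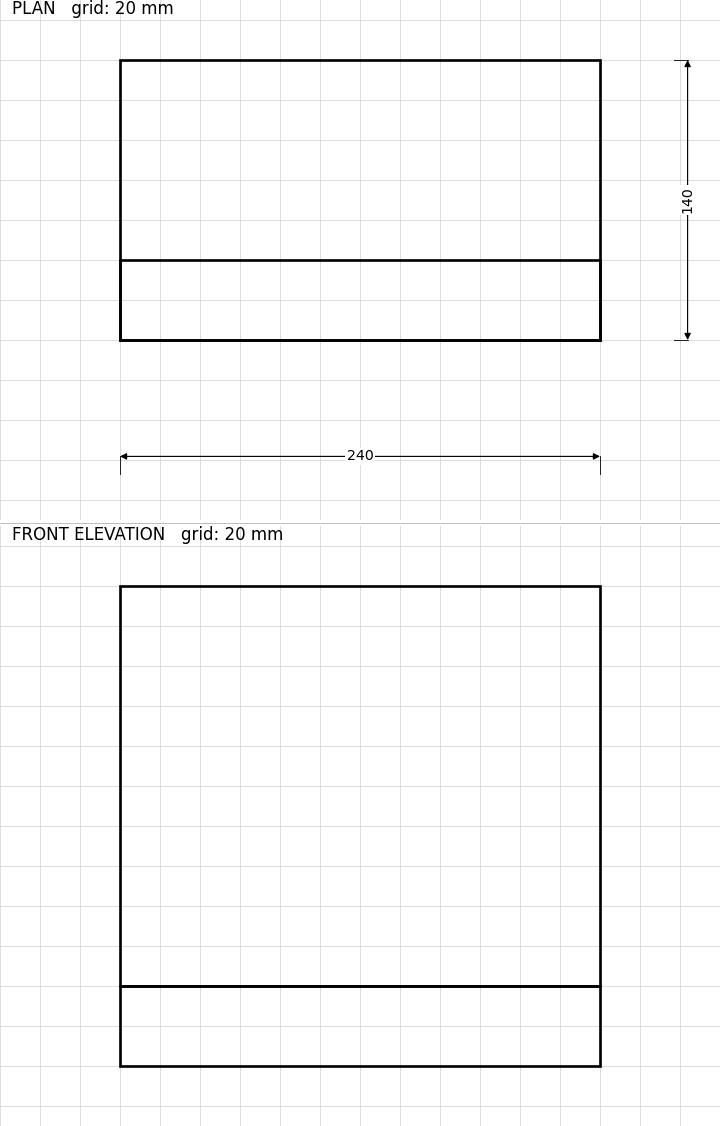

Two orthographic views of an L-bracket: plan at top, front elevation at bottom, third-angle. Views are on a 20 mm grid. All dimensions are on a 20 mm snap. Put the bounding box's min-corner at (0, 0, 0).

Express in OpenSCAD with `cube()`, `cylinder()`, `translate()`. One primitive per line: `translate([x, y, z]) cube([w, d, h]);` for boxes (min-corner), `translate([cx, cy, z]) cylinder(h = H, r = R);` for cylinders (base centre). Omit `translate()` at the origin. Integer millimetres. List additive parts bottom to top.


cube([240, 140, 40]);
translate([0, 0, 40]) cube([240, 40, 200]);
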